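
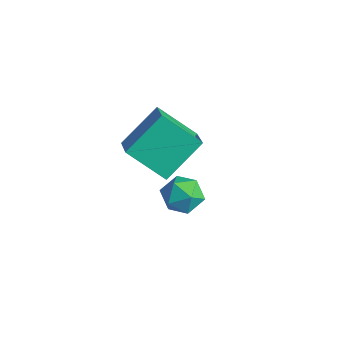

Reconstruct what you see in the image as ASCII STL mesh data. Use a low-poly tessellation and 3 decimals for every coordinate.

solid 
facet normal -0.647 -0.461 0.607
outer loop
vertex -3.211 -2.372 -3.484
vertex -3.165 -0.724 -2.182
vertex -4.384 -1.734 -4.25
endloop
endfacet
facet normal -0.022 -0.785 -0.620
outer loop
vertex -3.095 -0.816 -5.458
vertex -3.211 -2.372 -3.484
vertex -4.384 -1.734 -4.25
endloop
endfacet
facet normal -0.648 -0.461 0.607
outer loop
vertex -4.384 -1.734 -4.25
vertex -3.165 -0.724 -2.182
vertex -4.338 -0.086 -2.949
endloop
endfacet
facet normal -0.762 0.414 -0.498
outer loop
vertex -4.338 -0.086 -2.949
vertex -3.095 -0.816 -5.458
vertex -4.384 -1.734 -4.25
endloop
endfacet
facet normal 0.762 -0.415 0.498
outer loop
vertex -3.211 -2.372 -3.484
vertex -1.876 0.194 -3.39
vertex -3.165 -0.724 -2.182
endloop
endfacet
facet normal -0.022 -0.785 -0.620
outer loop
vertex -1.922 -1.454 -4.691
vertex -3.211 -2.372 -3.484
vertex -3.095 -0.816 -5.458
endloop
endfacet
facet normal 0.762 -0.414 0.498
outer loop
vertex -1.922 -1.454 -4.691
vertex -1.876 0.194 -3.39
vertex -3.211 -2.372 -3.484
endloop
endfacet
facet normal 0.022 0.785 0.619
outer loop
vertex -3.165 -0.724 -2.182
vertex -1.876 0.194 -3.39
vertex -4.338 -0.086 -2.949
endloop
endfacet
facet normal -0.762 0.415 -0.498
outer loop
vertex -3.049 0.832 -4.156
vertex -3.095 -0.816 -5.458
vertex -4.338 -0.086 -2.949
endloop
endfacet
facet normal 0.022 0.784 0.620
outer loop
vertex -4.338 -0.086 -2.949
vertex -1.876 0.194 -3.39
vertex -3.049 0.832 -4.156
endloop
endfacet
facet normal 0.648 0.461 -0.607
outer loop
vertex -3.049 0.832 -4.156
vertex -1.922 -1.454 -4.691
vertex -3.095 -0.816 -5.458
endloop
endfacet
facet normal 0.647 0.461 -0.607
outer loop
vertex -1.876 0.194 -3.39
vertex -1.922 -1.454 -4.691
vertex -3.049 0.832 -4.156
endloop
endfacet
facet normal -0.727 -0.278 0.628
outer loop
vertex 0.371 -2.701 -1.74
vertex 0.437 -3.503 -2.019
vertex 0.907 -3.242 -1.359
endloop
endfacet
facet normal -0.359 0.273 0.893
outer loop
vertex 0.371 -2.701 -1.74
vertex 0.907 -3.242 -1.359
vertex 1.148 -2.438 -1.508
endloop
endfacet
facet normal -0.401 0.812 0.424
outer loop
vertex 0.371 -2.701 -1.74
vertex 1.148 -2.438 -1.508
vertex 0.826 -2.204 -2.261
endloop
endfacet
facet normal -0.795 0.593 -0.129
outer loop
vertex 0.371 -2.701 -1.74
vertex 0.826 -2.204 -2.261
vertex 0.387 -2.862 -2.577
endloop
endfacet
facet normal -0.997 -0.081 -0.004
outer loop
vertex 0.371 -2.701 -1.74
vertex 0.387 -2.862 -2.577
vertex 0.437 -3.503 -2.019
endloop
endfacet
facet normal 0.324 0.077 0.943
outer loop
vertex 1.148 -2.438 -1.508
vertex 0.907 -3.242 -1.359
vertex 1.693 -3.078 -1.643
endloop
endfacet
facet normal -0.270 -0.814 0.514
outer loop
vertex 0.907 -3.242 -1.359
vertex 0.437 -3.503 -2.019
vertex 1.254 -3.736 -1.959
endloop
endfacet
facet normal -0.707 -0.495 -0.505
outer loop
vertex 0.437 -3.503 -2.019
vertex 0.387 -2.862 -2.577
vertex 0.932 -3.502 -2.712
endloop
endfacet
facet normal -0.380 0.594 -0.709
outer loop
vertex 0.387 -2.862 -2.577
vertex 0.826 -2.204 -2.261
vertex 1.173 -2.698 -2.861
endloop
endfacet
facet normal 0.257 0.949 0.185
outer loop
vertex 0.826 -2.204 -2.261
vertex 1.148 -2.438 -1.508
vertex 1.643 -2.437 -2.201
endloop
endfacet
facet normal 0.795 -0.593 0.129
outer loop
vertex 1.709 -3.239 -2.48
vertex 1.693 -3.078 -1.643
vertex 1.254 -3.736 -1.959
endloop
endfacet
facet normal 0.401 -0.812 -0.424
outer loop
vertex 1.709 -3.239 -2.48
vertex 1.254 -3.736 -1.959
vertex 0.932 -3.502 -2.712
endloop
endfacet
facet normal 0.359 -0.273 -0.893
outer loop
vertex 1.709 -3.239 -2.48
vertex 0.932 -3.502 -2.712
vertex 1.173 -2.698 -2.861
endloop
endfacet
facet normal 0.727 0.278 -0.628
outer loop
vertex 1.709 -3.239 -2.48
vertex 1.173 -2.698 -2.861
vertex 1.643 -2.437 -2.201
endloop
endfacet
facet normal 0.997 0.081 0.004
outer loop
vertex 1.709 -3.239 -2.48
vertex 1.643 -2.437 -2.201
vertex 1.693 -3.078 -1.643
endloop
endfacet
facet normal 0.380 -0.594 0.709
outer loop
vertex 1.254 -3.736 -1.959
vertex 1.693 -3.078 -1.643
vertex 0.907 -3.242 -1.359
endloop
endfacet
facet normal -0.257 -0.949 -0.185
outer loop
vertex 0.932 -3.502 -2.712
vertex 1.254 -3.736 -1.959
vertex 0.437 -3.503 -2.019
endloop
endfacet
facet normal -0.324 -0.077 -0.943
outer loop
vertex 1.173 -2.698 -2.861
vertex 0.932 -3.502 -2.712
vertex 0.387 -2.862 -2.577
endloop
endfacet
facet normal 0.270 0.814 -0.514
outer loop
vertex 1.643 -2.437 -2.201
vertex 1.173 -2.698 -2.861
vertex 0.826 -2.204 -2.261
endloop
endfacet
facet normal 0.707 0.495 0.505
outer loop
vertex 1.693 -3.078 -1.643
vertex 1.643 -2.437 -2.201
vertex 1.148 -2.438 -1.508
endloop
endfacet

endsolid


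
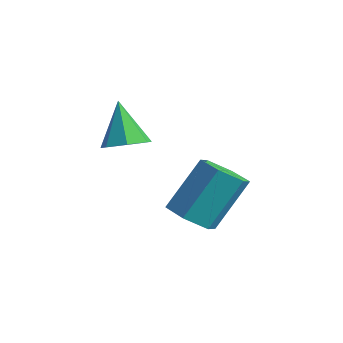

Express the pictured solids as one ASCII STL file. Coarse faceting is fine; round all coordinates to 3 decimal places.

solid 
facet normal -0.086 -0.612 -0.786
outer loop
vertex 3.572 -1.403 -1.566
vertex 3.037 -1.974 -1.063
vertex 2.65 -1.287 -1.556
endloop
endfacet
facet normal 0.092 0.781 -0.618
outer loop
vertex 3.572 -1.403 -1.566
vertex 2.65 -1.287 -1.556
vertex 3.759 -0.076 0.14
endloop
endfacet
facet normal 0.092 0.781 -0.618
outer loop
vertex 3.759 -0.076 0.14
vertex 2.65 -1.287 -1.556
vertex 2.836 0.041 0.15
endloop
endfacet
facet normal 0.086 0.612 0.786
outer loop
vertex 3.759 -0.076 0.14
vertex 2.836 0.041 0.15
vertex 3.223 -0.646 0.643
endloop
endfacet
facet normal -0.086 -0.612 -0.786
outer loop
vertex 2.65 -1.287 -1.556
vertex 3.037 -1.974 -1.063
vertex 2.114 -1.857 -1.053
endloop
endfacet
facet normal -0.813 0.499 -0.300
outer loop
vertex 2.65 -1.287 -1.556
vertex 2.114 -1.857 -1.053
vertex 2.836 0.041 0.15
endloop
endfacet
facet normal -0.813 0.499 -0.299
outer loop
vertex 2.836 0.041 0.15
vertex 2.114 -1.857 -1.053
vertex 2.301 -0.529 0.653
endloop
endfacet
facet normal 0.086 0.612 0.786
outer loop
vertex 2.836 0.041 0.15
vertex 2.301 -0.529 0.653
vertex 3.223 -0.646 0.643
endloop
endfacet
facet normal -0.086 -0.612 -0.786
outer loop
vertex 2.114 -1.857 -1.053
vertex 3.037 -1.974 -1.063
vertex 2.501 -2.544 -0.56
endloop
endfacet
facet normal -0.905 -0.281 0.318
outer loop
vertex 2.114 -1.857 -1.053
vertex 2.501 -2.544 -0.56
vertex 2.301 -0.529 0.653
endloop
endfacet
facet normal -0.905 -0.281 0.318
outer loop
vertex 2.301 -0.529 0.653
vertex 2.501 -2.544 -0.56
vertex 2.688 -1.217 1.146
endloop
endfacet
facet normal 0.086 0.612 0.786
outer loop
vertex 2.301 -0.529 0.653
vertex 2.688 -1.217 1.146
vertex 3.223 -0.646 0.643
endloop
endfacet
facet normal -0.086 -0.612 -0.786
outer loop
vertex 2.501 -2.544 -0.56
vertex 3.037 -1.974 -1.063
vertex 3.424 -2.661 -0.57
endloop
endfacet
facet normal -0.092 -0.781 0.618
outer loop
vertex 2.501 -2.544 -0.56
vertex 3.424 -2.661 -0.57
vertex 2.688 -1.217 1.146
endloop
endfacet
facet normal -0.092 -0.781 0.618
outer loop
vertex 2.688 -1.217 1.146
vertex 3.424 -2.661 -0.57
vertex 3.61 -1.333 1.136
endloop
endfacet
facet normal 0.086 0.612 0.786
outer loop
vertex 2.688 -1.217 1.146
vertex 3.61 -1.333 1.136
vertex 3.223 -0.646 0.643
endloop
endfacet
facet normal -0.086 -0.612 -0.786
outer loop
vertex 3.424 -2.661 -0.57
vertex 3.037 -1.974 -1.063
vertex 3.959 -2.091 -1.073
endloop
endfacet
facet normal 0.813 -0.499 0.300
outer loop
vertex 3.424 -2.661 -0.57
vertex 3.959 -2.091 -1.073
vertex 3.61 -1.333 1.136
endloop
endfacet
facet normal 0.813 -0.500 0.300
outer loop
vertex 3.61 -1.333 1.136
vertex 3.959 -2.091 -1.073
vertex 4.146 -0.763 0.633
endloop
endfacet
facet normal 0.086 0.612 0.786
outer loop
vertex 3.61 -1.333 1.136
vertex 4.146 -0.763 0.633
vertex 3.223 -0.646 0.643
endloop
endfacet
facet normal -0.086 -0.612 -0.786
outer loop
vertex 3.959 -2.091 -1.073
vertex 3.037 -1.974 -1.063
vertex 3.572 -1.403 -1.566
endloop
endfacet
facet normal 0.905 0.281 -0.318
outer loop
vertex 3.959 -2.091 -1.073
vertex 3.572 -1.403 -1.566
vertex 4.146 -0.763 0.633
endloop
endfacet
facet normal 0.905 0.282 -0.318
outer loop
vertex 4.146 -0.763 0.633
vertex 3.572 -1.403 -1.566
vertex 3.759 -0.076 0.14
endloop
endfacet
facet normal 0.086 0.612 0.786
outer loop
vertex 4.146 -0.763 0.633
vertex 3.759 -0.076 0.14
vertex 3.223 -0.646 0.643
endloop
endfacet
facet normal 0.478 -0.238 -0.846
outer loop
vertex 2.114 -3.767 2.638
vertex 1.573 -3.325 2.208
vertex 2.283 -3.083 2.541
endloop
endfacet
facet normal 0.590 -0.032 0.806
outer loop
vertex 2.114 -3.767 2.638
vertex 2.283 -3.083 2.541
vertex 0.747 -2.915 3.672
endloop
endfacet
facet normal 0.477 -0.236 -0.846
outer loop
vertex 2.283 -3.083 2.541
vertex 1.573 -3.325 2.208
vertex 1.917 -2.58 2.194
endloop
endfacet
facet normal 0.468 0.707 0.531
outer loop
vertex 2.283 -3.083 2.541
vertex 1.917 -2.58 2.194
vertex 0.747 -2.915 3.672
endloop
endfacet
facet normal 0.478 -0.237 -0.846
outer loop
vertex 1.917 -2.58 2.194
vertex 1.573 -3.325 2.208
vertex 1.293 -2.639 1.858
endloop
endfacet
facet normal -0.149 0.983 0.105
outer loop
vertex 1.917 -2.58 2.194
vertex 1.293 -2.639 1.858
vertex 0.747 -2.915 3.672
endloop
endfacet
facet normal 0.478 -0.236 -0.846
outer loop
vertex 1.293 -2.639 1.858
vertex 1.573 -3.325 2.208
vertex 0.88 -3.213 1.785
endloop
endfacet
facet normal -0.794 0.590 -0.149
outer loop
vertex 1.293 -2.639 1.858
vertex 0.88 -3.213 1.785
vertex 0.747 -2.915 3.672
endloop
endfacet
facet normal 0.478 -0.237 -0.846
outer loop
vertex 0.88 -3.213 1.785
vertex 1.573 -3.325 2.208
vertex 0.989 -3.872 2.031
endloop
endfacet
facet normal -0.983 -0.178 -0.041
outer loop
vertex 0.88 -3.213 1.785
vertex 0.989 -3.872 2.031
vertex 0.747 -2.915 3.672
endloop
endfacet
facet normal 0.478 -0.237 -0.845
outer loop
vertex 0.989 -3.872 2.031
vertex 1.573 -3.325 2.208
vertex 1.538 -4.119 2.411
endloop
endfacet
facet normal -0.574 -0.741 0.348
outer loop
vertex 0.989 -3.872 2.031
vertex 1.538 -4.119 2.411
vertex 0.747 -2.915 3.672
endloop
endfacet
facet normal 0.478 -0.237 -0.846
outer loop
vertex 1.538 -4.119 2.411
vertex 1.573 -3.325 2.208
vertex 2.114 -3.767 2.638
endloop
endfacet
facet normal 0.127 -0.676 0.726
outer loop
vertex 1.538 -4.119 2.411
vertex 2.114 -3.767 2.638
vertex 0.747 -2.915 3.672
endloop
endfacet

endsolid


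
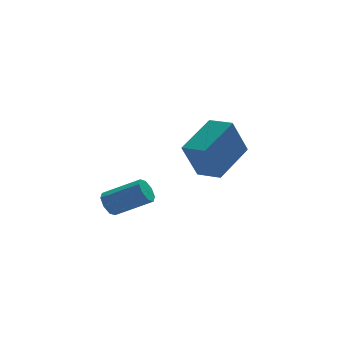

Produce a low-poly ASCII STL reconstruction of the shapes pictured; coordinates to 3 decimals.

solid 
facet normal -0.727 -0.567 -0.387
outer loop
vertex -0.725 1.188 -2.202
vertex -1.297 2.02 -2.346
vertex -0.088 1.371 -3.669
endloop
endfacet
facet normal 0.561 -0.816 0.142
outer loop
vertex 1.257 2.42 -2.954
vertex -0.725 1.188 -2.202
vertex -0.088 1.371 -3.669
endloop
endfacet
facet normal -0.727 -0.567 -0.387
outer loop
vertex -0.088 1.371 -3.669
vertex -1.297 2.02 -2.346
vertex -0.66 2.203 -3.813
endloop
endfacet
facet normal 0.395 0.114 -0.911
outer loop
vertex -0.66 2.203 -3.813
vertex 1.257 2.42 -2.954
vertex -0.088 1.371 -3.669
endloop
endfacet
facet normal -0.395 -0.114 0.911
outer loop
vertex -0.725 1.188 -2.202
vertex 0.048 3.069 -1.631
vertex -1.297 2.02 -2.346
endloop
endfacet
facet normal 0.561 -0.816 0.142
outer loop
vertex 0.62 2.237 -1.487
vertex -0.725 1.188 -2.202
vertex 1.257 2.42 -2.954
endloop
endfacet
facet normal -0.395 -0.114 0.911
outer loop
vertex 0.62 2.237 -1.487
vertex 0.048 3.069 -1.631
vertex -0.725 1.188 -2.202
endloop
endfacet
facet normal -0.561 0.816 -0.142
outer loop
vertex -1.297 2.02 -2.346
vertex 0.048 3.069 -1.631
vertex -0.66 2.203 -3.813
endloop
endfacet
facet normal 0.395 0.114 -0.911
outer loop
vertex 0.685 3.252 -3.098
vertex 1.257 2.42 -2.954
vertex -0.66 2.203 -3.813
endloop
endfacet
facet normal -0.561 0.816 -0.142
outer loop
vertex -0.66 2.203 -3.813
vertex 0.048 3.069 -1.631
vertex 0.685 3.252 -3.098
endloop
endfacet
facet normal 0.727 0.567 0.387
outer loop
vertex 0.685 3.252 -3.098
vertex 0.62 2.237 -1.487
vertex 1.257 2.42 -2.954
endloop
endfacet
facet normal 0.727 0.567 0.387
outer loop
vertex 0.048 3.069 -1.631
vertex 0.62 2.237 -1.487
vertex 0.685 3.252 -3.098
endloop
endfacet
facet normal -0.787 0.367 -0.495
outer loop
vertex -4.019 0.769 -4.604
vertex -4.174 1.017 -4.174
vertex -3.866 1.135 -4.576
endloop
endfacet
facet normal 0.482 -0.135 -0.865
outer loop
vertex -4.019 0.769 -4.604
vertex -3.866 1.135 -4.576
vertex -2.831 0.214 -3.855
endloop
endfacet
facet normal 0.481 -0.137 -0.866
outer loop
vertex -2.831 0.214 -3.855
vertex -3.866 1.135 -4.576
vertex -2.678 0.581 -3.828
endloop
endfacet
facet normal 0.788 -0.365 0.496
outer loop
vertex -2.831 0.214 -3.855
vertex -2.678 0.581 -3.828
vertex -2.986 0.463 -3.426
endloop
endfacet
facet normal -0.787 0.367 -0.495
outer loop
vertex -3.866 1.135 -4.576
vertex -4.174 1.017 -4.174
vertex -3.893 1.432 -4.313
endloop
endfacet
facet normal 0.613 0.554 -0.563
outer loop
vertex -3.866 1.135 -4.576
vertex -3.893 1.432 -4.313
vertex -2.678 0.581 -3.828
endloop
endfacet
facet normal 0.613 0.555 -0.562
outer loop
vertex -2.678 0.581 -3.828
vertex -3.893 1.432 -4.313
vertex -2.705 0.878 -3.564
endloop
endfacet
facet normal 0.787 -0.368 0.495
outer loop
vertex -2.678 0.581 -3.828
vertex -2.705 0.878 -3.564
vertex -2.986 0.463 -3.426
endloop
endfacet
facet normal -0.787 0.367 -0.496
outer loop
vertex -3.893 1.432 -4.313
vertex -4.174 1.017 -4.174
vertex -4.085 1.486 -3.968
endloop
endfacet
facet normal 0.385 0.920 0.070
outer loop
vertex -3.893 1.432 -4.313
vertex -4.085 1.486 -3.968
vertex -2.705 0.878 -3.564
endloop
endfacet
facet normal 0.385 0.920 0.070
outer loop
vertex -2.705 0.878 -3.564
vertex -4.085 1.486 -3.968
vertex -2.897 0.932 -3.22
endloop
endfacet
facet normal 0.786 -0.367 0.497
outer loop
vertex -2.705 0.878 -3.564
vertex -2.897 0.932 -3.22
vertex -2.986 0.463 -3.426
endloop
endfacet
facet normal -0.786 0.368 -0.497
outer loop
vertex -4.085 1.486 -3.968
vertex -4.174 1.017 -4.174
vertex -4.329 1.266 -3.745
endloop
endfacet
facet normal -0.068 0.747 0.662
outer loop
vertex -4.085 1.486 -3.968
vertex -4.329 1.266 -3.745
vertex -2.897 0.932 -3.22
endloop
endfacet
facet normal -0.069 0.746 0.662
outer loop
vertex -2.897 0.932 -3.22
vertex -4.329 1.266 -3.745
vertex -3.141 0.711 -2.996
endloop
endfacet
facet normal 0.787 -0.367 0.495
outer loop
vertex -2.897 0.932 -3.22
vertex -3.141 0.711 -2.996
vertex -2.986 0.463 -3.426
endloop
endfacet
facet normal -0.788 0.365 -0.496
outer loop
vertex -4.329 1.266 -3.745
vertex -4.174 1.017 -4.174
vertex -4.482 0.899 -3.772
endloop
endfacet
facet normal -0.482 0.137 0.866
outer loop
vertex -4.329 1.266 -3.745
vertex -4.482 0.899 -3.772
vertex -3.141 0.711 -2.996
endloop
endfacet
facet normal -0.482 0.135 0.866
outer loop
vertex -3.141 0.711 -2.996
vertex -4.482 0.899 -3.772
vertex -3.294 0.345 -3.024
endloop
endfacet
facet normal 0.787 -0.367 0.495
outer loop
vertex -3.141 0.711 -2.996
vertex -3.294 0.345 -3.024
vertex -2.986 0.463 -3.426
endloop
endfacet
facet normal -0.787 0.368 -0.495
outer loop
vertex -4.482 0.899 -3.772
vertex -4.174 1.017 -4.174
vertex -4.455 0.602 -4.036
endloop
endfacet
facet normal -0.613 -0.555 0.562
outer loop
vertex -4.482 0.899 -3.772
vertex -4.455 0.602 -4.036
vertex -3.294 0.345 -3.024
endloop
endfacet
facet normal -0.613 -0.554 0.563
outer loop
vertex -3.294 0.345 -3.024
vertex -4.455 0.602 -4.036
vertex -3.267 0.048 -3.287
endloop
endfacet
facet normal 0.787 -0.367 0.495
outer loop
vertex -3.294 0.345 -3.024
vertex -3.267 0.048 -3.287
vertex -2.986 0.463 -3.426
endloop
endfacet
facet normal -0.786 0.367 -0.497
outer loop
vertex -4.455 0.602 -4.036
vertex -4.174 1.017 -4.174
vertex -4.263 0.548 -4.38
endloop
endfacet
facet normal -0.385 -0.920 -0.070
outer loop
vertex -4.455 0.602 -4.036
vertex -4.263 0.548 -4.38
vertex -3.267 0.048 -3.287
endloop
endfacet
facet normal -0.385 -0.920 -0.070
outer loop
vertex -3.267 0.048 -3.287
vertex -4.263 0.548 -4.38
vertex -3.075 -0.006 -3.632
endloop
endfacet
facet normal 0.787 -0.367 0.496
outer loop
vertex -3.267 0.048 -3.287
vertex -3.075 -0.006 -3.632
vertex -2.986 0.463 -3.426
endloop
endfacet
facet normal -0.787 0.367 -0.495
outer loop
vertex -4.263 0.548 -4.38
vertex -4.174 1.017 -4.174
vertex -4.019 0.769 -4.604
endloop
endfacet
facet normal 0.069 -0.747 -0.662
outer loop
vertex -4.263 0.548 -4.38
vertex -4.019 0.769 -4.604
vertex -3.075 -0.006 -3.632
endloop
endfacet
facet normal 0.068 -0.747 -0.662
outer loop
vertex -3.075 -0.006 -3.632
vertex -4.019 0.769 -4.604
vertex -2.831 0.214 -3.855
endloop
endfacet
facet normal 0.786 -0.368 0.497
outer loop
vertex -3.075 -0.006 -3.632
vertex -2.831 0.214 -3.855
vertex -2.986 0.463 -3.426
endloop
endfacet

endsolid


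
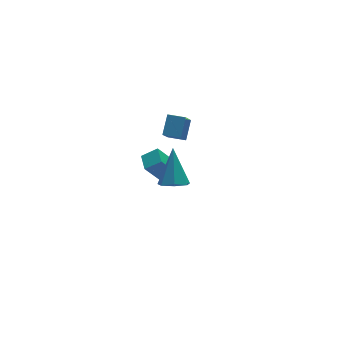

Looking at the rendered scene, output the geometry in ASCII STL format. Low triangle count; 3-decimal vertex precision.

solid 
facet normal -0.741 0.671 0.007
outer loop
vertex 0.398 2.496 0.837
vertex 1.137 3.326 -0.423
vertex -0.266 1.772 -0.03
endloop
endfacet
facet normal -0.440 -0.494 0.750
outer loop
vertex 0.483 1.094 -0.037
vertex 0.398 2.496 0.837
vertex -0.266 1.772 -0.03
endloop
endfacet
facet normal -0.741 0.671 0.007
outer loop
vertex -0.266 1.772 -0.03
vertex 1.137 3.326 -0.423
vertex 0.473 2.602 -1.29
endloop
endfacet
facet normal -0.507 -0.553 -0.661
outer loop
vertex 0.473 2.602 -1.29
vertex 0.483 1.094 -0.037
vertex -0.266 1.772 -0.03
endloop
endfacet
facet normal 0.507 0.553 0.661
outer loop
vertex 0.398 2.496 0.837
vertex 1.886 2.648 -0.43
vertex 1.137 3.326 -0.423
endloop
endfacet
facet normal -0.440 -0.494 0.750
outer loop
vertex 1.147 1.818 0.83
vertex 0.398 2.496 0.837
vertex 0.483 1.094 -0.037
endloop
endfacet
facet normal 0.507 0.553 0.661
outer loop
vertex 1.147 1.818 0.83
vertex 1.886 2.648 -0.43
vertex 0.398 2.496 0.837
endloop
endfacet
facet normal 0.440 0.494 -0.750
outer loop
vertex 1.137 3.326 -0.423
vertex 1.886 2.648 -0.43
vertex 0.473 2.602 -1.29
endloop
endfacet
facet normal -0.507 -0.553 -0.661
outer loop
vertex 1.222 1.924 -1.297
vertex 0.483 1.094 -0.037
vertex 0.473 2.602 -1.29
endloop
endfacet
facet normal 0.440 0.494 -0.750
outer loop
vertex 0.473 2.602 -1.29
vertex 1.886 2.648 -0.43
vertex 1.222 1.924 -1.297
endloop
endfacet
facet normal 0.741 -0.671 -0.007
outer loop
vertex 1.222 1.924 -1.297
vertex 1.147 1.818 0.83
vertex 0.483 1.094 -0.037
endloop
endfacet
facet normal 0.741 -0.671 -0.007
outer loop
vertex 1.886 2.648 -0.43
vertex 1.147 1.818 0.83
vertex 1.222 1.924 -1.297
endloop
endfacet
facet normal -0.256 -0.549 -0.796
outer loop
vertex -1.974 -4.672 2.312
vertex -2.761 -4.471 2.426
vertex -2.195 -4.084 1.977
endloop
endfacet
facet normal 0.949 0.301 -0.098
outer loop
vertex -1.974 -4.672 2.312
vertex -2.195 -4.084 1.977
vertex -2.219 -3.309 4.114
endloop
endfacet
facet normal -0.256 -0.549 -0.796
outer loop
vertex -2.195 -4.084 1.977
vertex -2.761 -4.471 2.426
vertex -2.842 -3.788 1.981
endloop
endfacet
facet normal 0.394 0.865 -0.309
outer loop
vertex -2.195 -4.084 1.977
vertex -2.842 -3.788 1.981
vertex -2.219 -3.309 4.114
endloop
endfacet
facet normal -0.256 -0.549 -0.796
outer loop
vertex -2.842 -3.788 1.981
vertex -2.761 -4.471 2.426
vertex -3.428 -4.006 2.32
endloop
endfacet
facet normal -0.393 0.915 -0.091
outer loop
vertex -2.842 -3.788 1.981
vertex -3.428 -4.006 2.32
vertex -2.219 -3.309 4.114
endloop
endfacet
facet normal -0.256 -0.548 -0.796
outer loop
vertex -3.428 -4.006 2.32
vertex -2.761 -4.471 2.426
vertex -3.512 -4.575 2.739
endloop
endfacet
facet normal -0.822 0.411 0.394
outer loop
vertex -3.428 -4.006 2.32
vertex -3.512 -4.575 2.739
vertex -2.219 -3.309 4.114
endloop
endfacet
facet normal -0.256 -0.549 -0.796
outer loop
vertex -3.512 -4.575 2.739
vertex -2.761 -4.471 2.426
vertex -3.031 -5.066 2.923
endloop
endfacet
facet normal -0.569 -0.265 0.779
outer loop
vertex -3.512 -4.575 2.739
vertex -3.031 -5.066 2.923
vertex -2.219 -3.309 4.114
endloop
endfacet
facet normal -0.257 -0.548 -0.796
outer loop
vertex -3.031 -5.066 2.923
vertex -2.761 -4.471 2.426
vertex -2.347 -5.109 2.732
endloop
endfacet
facet normal 0.178 -0.607 0.774
outer loop
vertex -3.031 -5.066 2.923
vertex -2.347 -5.109 2.732
vertex -2.219 -3.309 4.114
endloop
endfacet
facet normal -0.255 -0.548 -0.797
outer loop
vertex -2.347 -5.109 2.732
vertex -2.761 -4.471 2.426
vertex -1.974 -4.672 2.312
endloop
endfacet
facet normal 0.851 -0.356 0.385
outer loop
vertex -2.347 -5.109 2.732
vertex -1.974 -4.672 2.312
vertex -2.219 -3.309 4.114
endloop
endfacet
facet normal -0.788 0.298 -0.538
outer loop
vertex -1.193 2.093 -2.933
vertex -0.903 3.103 -2.799
vertex -0.081 1.995 -4.616
endloop
endfacet
facet normal -0.274 -0.954 -0.125
outer loop
vertex 0.763 1.677 -4.041
vertex -1.193 2.093 -2.933
vertex -0.081 1.995 -4.616
endloop
endfacet
facet normal -0.789 0.297 -0.538
outer loop
vertex -0.081 1.995 -4.616
vertex -0.903 3.103 -2.799
vertex 0.209 3.006 -4.483
endloop
endfacet
facet normal 0.550 -0.048 -0.834
outer loop
vertex 0.209 3.006 -4.483
vertex 0.763 1.677 -4.041
vertex -0.081 1.995 -4.616
endloop
endfacet
facet normal -0.550 0.047 0.834
outer loop
vertex -1.193 2.093 -2.933
vertex -0.059 2.785 -2.224
vertex -0.903 3.103 -2.799
endloop
endfacet
facet normal -0.274 -0.953 -0.126
outer loop
vertex -0.349 1.774 -2.357
vertex -1.193 2.093 -2.933
vertex 0.763 1.677 -4.041
endloop
endfacet
facet normal -0.551 0.048 0.833
outer loop
vertex -0.349 1.774 -2.357
vertex -0.059 2.785 -2.224
vertex -1.193 2.093 -2.933
endloop
endfacet
facet normal 0.274 0.954 0.126
outer loop
vertex -0.903 3.103 -2.799
vertex -0.059 2.785 -2.224
vertex 0.209 3.006 -4.483
endloop
endfacet
facet normal 0.551 -0.048 -0.833
outer loop
vertex 1.053 2.687 -3.907
vertex 0.763 1.677 -4.041
vertex 0.209 3.006 -4.483
endloop
endfacet
facet normal 0.274 0.953 0.126
outer loop
vertex 0.209 3.006 -4.483
vertex -0.059 2.785 -2.224
vertex 1.053 2.687 -3.907
endloop
endfacet
facet normal 0.789 -0.298 0.538
outer loop
vertex 1.053 2.687 -3.907
vertex -0.349 1.774 -2.357
vertex 0.763 1.677 -4.041
endloop
endfacet
facet normal 0.789 -0.297 0.538
outer loop
vertex -0.059 2.785 -2.224
vertex -0.349 1.774 -2.357
vertex 1.053 2.687 -3.907
endloop
endfacet

endsolid


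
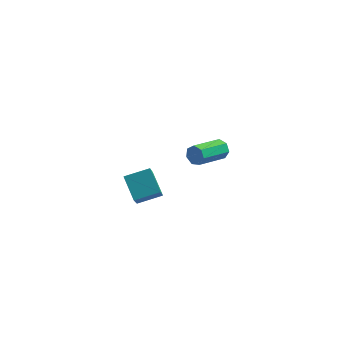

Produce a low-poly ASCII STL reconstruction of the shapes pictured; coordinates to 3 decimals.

solid 
facet normal 0.544 0.780 -0.309
outer loop
vertex 2.165 3.64 0.817
vertex 1.872 3.66 0.352
vertex 1.775 3.916 0.828
endloop
endfacet
facet normal 0.196 0.239 0.951
outer loop
vertex 2.165 3.64 0.817
vertex 1.775 3.916 0.828
vertex 1.22 2.281 1.354
endloop
endfacet
facet normal 0.196 0.239 0.951
outer loop
vertex 1.22 2.281 1.354
vertex 1.775 3.916 0.828
vertex 0.83 2.557 1.365
endloop
endfacet
facet normal -0.544 -0.780 0.309
outer loop
vertex 1.22 2.281 1.354
vertex 0.83 2.557 1.365
vertex 0.928 2.3 0.888
endloop
endfacet
facet normal 0.542 0.781 -0.309
outer loop
vertex 1.775 3.916 0.828
vertex 1.872 3.66 0.352
vertex 1.459 3.998 0.481
endloop
endfacet
facet normal -0.516 0.600 0.611
outer loop
vertex 1.775 3.916 0.828
vertex 1.459 3.998 0.481
vertex 0.83 2.557 1.365
endloop
endfacet
facet normal -0.516 0.600 0.611
outer loop
vertex 0.83 2.557 1.365
vertex 1.459 3.998 0.481
vertex 0.514 2.639 1.018
endloop
endfacet
facet normal -0.542 -0.781 0.309
outer loop
vertex 0.83 2.557 1.365
vertex 0.514 2.639 1.018
vertex 0.928 2.3 0.888
endloop
endfacet
facet normal 0.543 0.781 -0.308
outer loop
vertex 1.459 3.998 0.481
vertex 1.872 3.66 0.352
vertex 1.454 3.826 0.036
endloop
endfacet
facet normal -0.840 0.510 -0.188
outer loop
vertex 1.459 3.998 0.481
vertex 1.454 3.826 0.036
vertex 0.514 2.639 1.018
endloop
endfacet
facet normal -0.840 0.510 -0.188
outer loop
vertex 0.514 2.639 1.018
vertex 1.454 3.826 0.036
vertex 0.509 2.467 0.573
endloop
endfacet
facet normal -0.543 -0.781 0.308
outer loop
vertex 0.514 2.639 1.018
vertex 0.509 2.467 0.573
vertex 0.928 2.3 0.888
endloop
endfacet
facet normal 0.544 0.780 -0.309
outer loop
vertex 1.454 3.826 0.036
vertex 1.872 3.66 0.352
vertex 1.764 3.528 -0.171
endloop
endfacet
facet normal -0.531 0.035 -0.846
outer loop
vertex 1.454 3.826 0.036
vertex 1.764 3.528 -0.171
vertex 0.509 2.467 0.573
endloop
endfacet
facet normal -0.532 0.037 -0.846
outer loop
vertex 0.509 2.467 0.573
vertex 1.764 3.528 -0.171
vertex 0.819 2.169 0.365
endloop
endfacet
facet normal -0.543 -0.781 0.309
outer loop
vertex 0.509 2.467 0.573
vertex 0.819 2.169 0.365
vertex 0.928 2.3 0.888
endloop
endfacet
facet normal 0.543 0.781 -0.309
outer loop
vertex 1.764 3.528 -0.171
vertex 1.872 3.66 0.352
vertex 2.156 3.329 0.015
endloop
endfacet
facet normal 0.176 -0.465 -0.868
outer loop
vertex 1.764 3.528 -0.171
vertex 2.156 3.329 0.015
vertex 0.819 2.169 0.365
endloop
endfacet
facet normal 0.177 -0.466 -0.867
outer loop
vertex 0.819 2.169 0.365
vertex 2.156 3.329 0.015
vertex 1.211 1.97 0.552
endloop
endfacet
facet normal -0.544 -0.781 0.309
outer loop
vertex 0.819 2.169 0.365
vertex 1.211 1.97 0.552
vertex 0.928 2.3 0.888
endloop
endfacet
facet normal 0.544 0.781 -0.309
outer loop
vertex 2.156 3.329 0.015
vertex 1.872 3.66 0.352
vertex 2.334 3.379 0.455
endloop
endfacet
facet normal 0.752 -0.616 -0.234
outer loop
vertex 2.156 3.329 0.015
vertex 2.334 3.379 0.455
vertex 1.211 1.97 0.552
endloop
endfacet
facet normal 0.752 -0.616 -0.236
outer loop
vertex 1.211 1.97 0.552
vertex 2.334 3.379 0.455
vertex 1.39 2.02 0.992
endloop
endfacet
facet normal -0.543 -0.781 0.310
outer loop
vertex 1.211 1.97 0.552
vertex 1.39 2.02 0.992
vertex 0.928 2.3 0.888
endloop
endfacet
facet normal 0.544 0.780 -0.309
outer loop
vertex 2.334 3.379 0.455
vertex 1.872 3.66 0.352
vertex 2.165 3.64 0.817
endloop
endfacet
facet normal 0.761 -0.302 0.573
outer loop
vertex 2.334 3.379 0.455
vertex 2.165 3.64 0.817
vertex 1.39 2.02 0.992
endloop
endfacet
facet normal 0.761 -0.302 0.575
outer loop
vertex 1.39 2.02 0.992
vertex 2.165 3.64 0.817
vertex 1.22 2.281 1.354
endloop
endfacet
facet normal -0.543 -0.781 0.308
outer loop
vertex 1.39 2.02 0.992
vertex 1.22 2.281 1.354
vertex 0.928 2.3 0.888
endloop
endfacet
facet normal -0.475 0.627 0.618
outer loop
vertex -1.264 -2.618 3.358
vertex -0.212 -2.135 3.676
vertex -1.425 -1.31 1.907
endloop
endfacet
facet normal -0.876 -0.402 -0.265
outer loop
vertex -0.808 -2.125 1.104
vertex -1.264 -2.618 3.358
vertex -1.425 -1.31 1.907
endloop
endfacet
facet normal -0.475 0.627 0.618
outer loop
vertex -1.425 -1.31 1.907
vertex -0.212 -2.135 3.676
vertex -0.373 -0.827 2.225
endloop
endfacet
facet normal -0.082 0.667 -0.740
outer loop
vertex -0.373 -0.827 2.225
vertex -0.808 -2.125 1.104
vertex -1.425 -1.31 1.907
endloop
endfacet
facet normal 0.082 -0.667 0.740
outer loop
vertex -1.264 -2.618 3.358
vertex 0.405 -2.95 2.873
vertex -0.212 -2.135 3.676
endloop
endfacet
facet normal -0.876 -0.402 -0.265
outer loop
vertex -0.647 -3.433 2.555
vertex -1.264 -2.618 3.358
vertex -0.808 -2.125 1.104
endloop
endfacet
facet normal 0.082 -0.667 0.740
outer loop
vertex -0.647 -3.433 2.555
vertex 0.405 -2.95 2.873
vertex -1.264 -2.618 3.358
endloop
endfacet
facet normal 0.876 0.402 0.265
outer loop
vertex -0.212 -2.135 3.676
vertex 0.405 -2.95 2.873
vertex -0.373 -0.827 2.225
endloop
endfacet
facet normal -0.082 0.667 -0.740
outer loop
vertex 0.244 -1.642 1.422
vertex -0.808 -2.125 1.104
vertex -0.373 -0.827 2.225
endloop
endfacet
facet normal 0.876 0.402 0.265
outer loop
vertex -0.373 -0.827 2.225
vertex 0.405 -2.95 2.873
vertex 0.244 -1.642 1.422
endloop
endfacet
facet normal 0.475 -0.627 -0.618
outer loop
vertex 0.244 -1.642 1.422
vertex -0.647 -3.433 2.555
vertex -0.808 -2.125 1.104
endloop
endfacet
facet normal 0.475 -0.627 -0.618
outer loop
vertex 0.405 -2.95 2.873
vertex -0.647 -3.433 2.555
vertex 0.244 -1.642 1.422
endloop
endfacet

endsolid


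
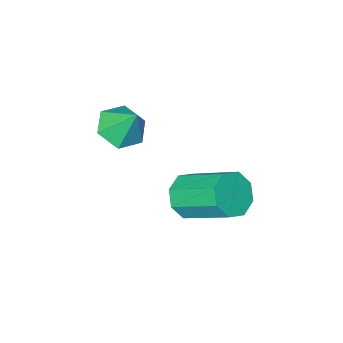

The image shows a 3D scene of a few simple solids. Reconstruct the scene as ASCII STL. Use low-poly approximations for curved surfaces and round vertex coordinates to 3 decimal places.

solid 
facet normal 0.092 -0.545 -0.833
outer loop
vertex 1.44 -0.092 0.698
vertex 1.003 -0.613 0.991
vertex 0.707 -0.061 0.597
endloop
endfacet
facet normal 0.051 0.997 -0.062
outer loop
vertex 1.44 -0.092 0.698
vertex 0.707 -0.061 0.597
vertex 0.897 0.013 1.949
endloop
endfacet
facet normal 0.093 -0.545 -0.833
outer loop
vertex 0.707 -0.061 0.597
vertex 1.003 -0.613 0.991
vertex 0.271 -0.582 0.889
endloop
endfacet
facet normal -0.746 0.663 0.069
outer loop
vertex 0.707 -0.061 0.597
vertex 0.271 -0.582 0.889
vertex 0.897 0.013 1.949
endloop
endfacet
facet normal 0.093 -0.545 -0.833
outer loop
vertex 0.271 -0.582 0.889
vertex 1.003 -0.613 0.991
vertex 0.566 -1.134 1.283
endloop
endfacet
facet normal -0.842 -0.068 0.535
outer loop
vertex 0.271 -0.582 0.889
vertex 0.566 -1.134 1.283
vertex 0.897 0.013 1.949
endloop
endfacet
facet normal 0.091 -0.544 -0.834
outer loop
vertex 0.566 -1.134 1.283
vertex 1.003 -0.613 0.991
vertex 1.298 -1.166 1.384
endloop
endfacet
facet normal -0.141 -0.466 0.873
outer loop
vertex 0.566 -1.134 1.283
vertex 1.298 -1.166 1.384
vertex 0.897 0.013 1.949
endloop
endfacet
facet normal 0.091 -0.544 -0.834
outer loop
vertex 1.298 -1.166 1.384
vertex 1.003 -0.613 0.991
vertex 1.735 -0.645 1.092
endloop
endfacet
facet normal 0.656 -0.133 0.743
outer loop
vertex 1.298 -1.166 1.384
vertex 1.735 -0.645 1.092
vertex 0.897 0.013 1.949
endloop
endfacet
facet normal 0.091 -0.545 -0.833
outer loop
vertex 1.735 -0.645 1.092
vertex 1.003 -0.613 0.991
vertex 1.44 -0.092 0.698
endloop
endfacet
facet normal 0.752 0.598 0.276
outer loop
vertex 1.735 -0.645 1.092
vertex 1.44 -0.092 0.698
vertex 0.897 0.013 1.949
endloop
endfacet
facet normal 0.282 -0.785 -0.551
outer loop
vertex 0.32 0.741 -1.862
vertex -0.388 0.537 -1.933
vertex 0.073 0.971 -2.316
endloop
endfacet
facet normal 0.854 0.467 -0.228
outer loop
vertex 0.32 0.741 -1.862
vertex 0.073 0.971 -2.316
vertex -0.185 2.148 -0.877
endloop
endfacet
facet normal 0.854 0.467 -0.229
outer loop
vertex -0.185 2.148 -0.877
vertex 0.073 0.971 -2.316
vertex -0.432 2.377 -1.331
endloop
endfacet
facet normal -0.282 0.786 0.550
outer loop
vertex -0.185 2.148 -0.877
vertex -0.432 2.377 -1.331
vertex -0.892 1.943 -0.947
endloop
endfacet
facet normal 0.283 -0.786 -0.550
outer loop
vertex 0.073 0.971 -2.316
vertex -0.388 0.537 -1.933
vertex -0.444 0.946 -2.546
endloop
endfacet
facet normal 0.295 0.617 -0.730
outer loop
vertex 0.073 0.971 -2.316
vertex -0.444 0.946 -2.546
vertex -0.432 2.377 -1.331
endloop
endfacet
facet normal 0.296 0.617 -0.729
outer loop
vertex -0.432 2.377 -1.331
vertex -0.444 0.946 -2.546
vertex -0.949 2.353 -1.561
endloop
endfacet
facet normal -0.282 0.786 0.551
outer loop
vertex -0.432 2.377 -1.331
vertex -0.949 2.353 -1.561
vertex -0.892 1.943 -0.947
endloop
endfacet
facet normal 0.282 -0.786 -0.550
outer loop
vertex -0.444 0.946 -2.546
vertex -0.388 0.537 -1.933
vertex -0.928 0.682 -2.417
endloop
endfacet
facet normal -0.436 0.406 -0.803
outer loop
vertex -0.444 0.946 -2.546
vertex -0.928 0.682 -2.417
vertex -0.949 2.353 -1.561
endloop
endfacet
facet normal -0.436 0.406 -0.803
outer loop
vertex -0.949 2.353 -1.561
vertex -0.928 0.682 -2.417
vertex -1.433 2.088 -1.432
endloop
endfacet
facet normal -0.283 0.785 0.551
outer loop
vertex -0.949 2.353 -1.561
vertex -1.433 2.088 -1.432
vertex -0.892 1.943 -0.947
endloop
endfacet
facet normal 0.282 -0.786 -0.550
outer loop
vertex -0.928 0.682 -2.417
vertex -0.388 0.537 -1.933
vertex -1.095 0.332 -2.003
endloop
endfacet
facet normal -0.913 -0.044 -0.405
outer loop
vertex -0.928 0.682 -2.417
vertex -1.095 0.332 -2.003
vertex -1.433 2.088 -1.432
endloop
endfacet
facet normal -0.913 -0.044 -0.405
outer loop
vertex -1.433 2.088 -1.432
vertex -1.095 0.332 -2.003
vertex -1.6 1.739 -1.018
endloop
endfacet
facet normal -0.282 0.787 0.549
outer loop
vertex -1.433 2.088 -1.432
vertex -1.6 1.739 -1.018
vertex -0.892 1.943 -0.947
endloop
endfacet
facet normal 0.282 -0.786 -0.550
outer loop
vertex -1.095 0.332 -2.003
vertex -0.388 0.537 -1.933
vertex -0.848 0.103 -1.549
endloop
endfacet
facet normal -0.854 -0.467 0.229
outer loop
vertex -1.095 0.332 -2.003
vertex -0.848 0.103 -1.549
vertex -1.6 1.739 -1.018
endloop
endfacet
facet normal -0.854 -0.467 0.228
outer loop
vertex -1.6 1.739 -1.018
vertex -0.848 0.103 -1.549
vertex -1.353 1.509 -0.564
endloop
endfacet
facet normal -0.282 0.785 0.551
outer loop
vertex -1.6 1.739 -1.018
vertex -1.353 1.509 -0.564
vertex -0.892 1.943 -0.947
endloop
endfacet
facet normal 0.282 -0.786 -0.551
outer loop
vertex -0.848 0.103 -1.549
vertex -0.388 0.537 -1.933
vertex -0.331 0.127 -1.319
endloop
endfacet
facet normal -0.296 -0.617 0.729
outer loop
vertex -0.848 0.103 -1.549
vertex -0.331 0.127 -1.319
vertex -1.353 1.509 -0.564
endloop
endfacet
facet normal -0.295 -0.617 0.730
outer loop
vertex -1.353 1.509 -0.564
vertex -0.331 0.127 -1.319
vertex -0.836 1.534 -0.334
endloop
endfacet
facet normal -0.283 0.786 0.550
outer loop
vertex -1.353 1.509 -0.564
vertex -0.836 1.534 -0.334
vertex -0.892 1.943 -0.947
endloop
endfacet
facet normal 0.283 -0.785 -0.551
outer loop
vertex -0.331 0.127 -1.319
vertex -0.388 0.537 -1.933
vertex 0.153 0.392 -1.448
endloop
endfacet
facet normal 0.436 -0.406 0.803
outer loop
vertex -0.331 0.127 -1.319
vertex 0.153 0.392 -1.448
vertex -0.836 1.534 -0.334
endloop
endfacet
facet normal 0.436 -0.406 0.803
outer loop
vertex -0.836 1.534 -0.334
vertex 0.153 0.392 -1.448
vertex -0.352 1.798 -0.463
endloop
endfacet
facet normal -0.282 0.786 0.550
outer loop
vertex -0.836 1.534 -0.334
vertex -0.352 1.798 -0.463
vertex -0.892 1.943 -0.947
endloop
endfacet
facet normal 0.282 -0.787 -0.549
outer loop
vertex 0.153 0.392 -1.448
vertex -0.388 0.537 -1.933
vertex 0.32 0.741 -1.862
endloop
endfacet
facet normal 0.913 0.044 0.405
outer loop
vertex 0.153 0.392 -1.448
vertex 0.32 0.741 -1.862
vertex -0.352 1.798 -0.463
endloop
endfacet
facet normal 0.913 0.044 0.405
outer loop
vertex -0.352 1.798 -0.463
vertex 0.32 0.741 -1.862
vertex -0.185 2.148 -0.877
endloop
endfacet
facet normal -0.282 0.786 0.550
outer loop
vertex -0.352 1.798 -0.463
vertex -0.185 2.148 -0.877
vertex -0.892 1.943 -0.947
endloop
endfacet

endsolid


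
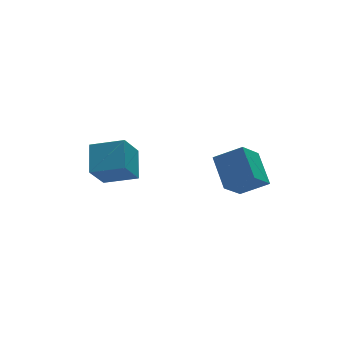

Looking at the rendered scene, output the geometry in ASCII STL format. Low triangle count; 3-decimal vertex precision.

solid 
facet normal -0.512 -0.313 0.800
outer loop
vertex -1.579 -2.1 3.219
vertex -0.99 -0.667 4.155
vertex -3.082 -1.107 2.646
endloop
endfacet
facet normal -0.326 -0.791 -0.517
outer loop
vertex -2.11 -0.513 1.125
vertex -1.579 -2.1 3.219
vertex -3.082 -1.107 2.646
endloop
endfacet
facet normal -0.512 -0.313 0.800
outer loop
vertex -3.082 -1.107 2.646
vertex -0.99 -0.667 4.155
vertex -2.493 0.325 3.582
endloop
endfacet
facet normal -0.795 0.525 -0.303
outer loop
vertex -2.493 0.325 3.582
vertex -2.11 -0.513 1.125
vertex -3.082 -1.107 2.646
endloop
endfacet
facet normal 0.795 -0.525 0.303
outer loop
vertex -1.579 -2.1 3.219
vertex -0.018 -0.073 2.634
vertex -0.99 -0.667 4.155
endloop
endfacet
facet normal -0.325 -0.792 -0.517
outer loop
vertex -0.607 -1.505 1.698
vertex -1.579 -2.1 3.219
vertex -2.11 -0.513 1.125
endloop
endfacet
facet normal 0.795 -0.525 0.303
outer loop
vertex -0.607 -1.505 1.698
vertex -0.018 -0.073 2.634
vertex -1.579 -2.1 3.219
endloop
endfacet
facet normal 0.325 0.792 0.517
outer loop
vertex -0.99 -0.667 4.155
vertex -0.018 -0.073 2.634
vertex -2.493 0.325 3.582
endloop
endfacet
facet normal -0.795 0.525 -0.303
outer loop
vertex -1.521 0.92 2.061
vertex -2.11 -0.513 1.125
vertex -2.493 0.325 3.582
endloop
endfacet
facet normal 0.325 0.791 0.518
outer loop
vertex -2.493 0.325 3.582
vertex -0.018 -0.073 2.634
vertex -1.521 0.92 2.061
endloop
endfacet
facet normal 0.511 0.313 -0.800
outer loop
vertex -1.521 0.92 2.061
vertex -0.607 -1.505 1.698
vertex -2.11 -0.513 1.125
endloop
endfacet
facet normal 0.512 0.313 -0.800
outer loop
vertex -0.018 -0.073 2.634
vertex -0.607 -1.505 1.698
vertex -1.521 0.92 2.061
endloop
endfacet
facet normal -0.632 -0.360 0.686
outer loop
vertex 4.026 -3.751 4.214
vertex 2.718 -3.08 3.361
vertex 3.843 -5.467 3.144
endloop
endfacet
facet normal 0.770 -0.395 0.502
outer loop
vertex 5.082 -4.76 1.799
vertex 4.026 -3.751 4.214
vertex 3.843 -5.467 3.144
endloop
endfacet
facet normal -0.632 -0.360 0.686
outer loop
vertex 3.843 -5.467 3.144
vertex 2.718 -3.08 3.361
vertex 2.535 -4.795 2.291
endloop
endfacet
facet normal -0.090 -0.845 -0.527
outer loop
vertex 2.535 -4.795 2.291
vertex 5.082 -4.76 1.799
vertex 3.843 -5.467 3.144
endloop
endfacet
facet normal 0.090 0.845 0.527
outer loop
vertex 4.026 -3.751 4.214
vertex 3.957 -2.373 2.016
vertex 2.718 -3.08 3.361
endloop
endfacet
facet normal 0.770 -0.395 0.502
outer loop
vertex 5.265 -3.045 2.869
vertex 4.026 -3.751 4.214
vertex 5.082 -4.76 1.799
endloop
endfacet
facet normal 0.091 0.845 0.527
outer loop
vertex 5.265 -3.045 2.869
vertex 3.957 -2.373 2.016
vertex 4.026 -3.751 4.214
endloop
endfacet
facet normal -0.770 0.395 -0.501
outer loop
vertex 2.718 -3.08 3.361
vertex 3.957 -2.373 2.016
vertex 2.535 -4.795 2.291
endloop
endfacet
facet normal -0.090 -0.845 -0.527
outer loop
vertex 3.774 -4.089 0.946
vertex 5.082 -4.76 1.799
vertex 2.535 -4.795 2.291
endloop
endfacet
facet normal -0.770 0.395 -0.502
outer loop
vertex 2.535 -4.795 2.291
vertex 3.957 -2.373 2.016
vertex 3.774 -4.089 0.946
endloop
endfacet
facet normal 0.632 0.360 -0.686
outer loop
vertex 3.774 -4.089 0.946
vertex 5.265 -3.045 2.869
vertex 5.082 -4.76 1.799
endloop
endfacet
facet normal 0.632 0.360 -0.686
outer loop
vertex 3.957 -2.373 2.016
vertex 5.265 -3.045 2.869
vertex 3.774 -4.089 0.946
endloop
endfacet

endsolid


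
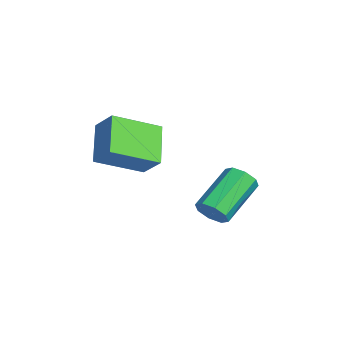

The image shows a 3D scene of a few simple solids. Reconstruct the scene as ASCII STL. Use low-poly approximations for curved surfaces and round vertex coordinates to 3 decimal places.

solid 
facet normal -0.769 0.169 0.617
outer loop
vertex 0.225 -0.072 0.691
vertex -0.047 1.717 -0.137
vertex -0.5 -0.541 -0.084
endloop
endfacet
facet normal 0.136 -0.899 0.417
outer loop
vertex 0.847 -0.837 -1.163
vertex 0.225 -0.072 0.691
vertex -0.5 -0.541 -0.084
endloop
endfacet
facet normal -0.770 0.169 0.616
outer loop
vertex -0.5 -0.541 -0.084
vertex -0.047 1.717 -0.137
vertex -0.771 1.248 -0.913
endloop
endfacet
facet normal -0.624 -0.404 -0.668
outer loop
vertex -0.771 1.248 -0.913
vertex 0.847 -0.837 -1.163
vertex -0.5 -0.541 -0.084
endloop
endfacet
facet normal 0.624 0.404 0.668
outer loop
vertex 0.225 -0.072 0.691
vertex 1.3 1.421 -1.216
vertex -0.047 1.717 -0.137
endloop
endfacet
facet normal 0.136 -0.899 0.417
outer loop
vertex 1.571 -0.368 -0.387
vertex 0.225 -0.072 0.691
vertex 0.847 -0.837 -1.163
endloop
endfacet
facet normal 0.624 0.404 0.668
outer loop
vertex 1.571 -0.368 -0.387
vertex 1.3 1.421 -1.216
vertex 0.225 -0.072 0.691
endloop
endfacet
facet normal -0.136 0.899 -0.416
outer loop
vertex -0.047 1.717 -0.137
vertex 1.3 1.421 -1.216
vertex -0.771 1.248 -0.913
endloop
endfacet
facet normal -0.624 -0.404 -0.668
outer loop
vertex 0.575 0.952 -1.991
vertex 0.847 -0.837 -1.163
vertex -0.771 1.248 -0.913
endloop
endfacet
facet normal -0.136 0.899 -0.417
outer loop
vertex -0.771 1.248 -0.913
vertex 1.3 1.421 -1.216
vertex 0.575 0.952 -1.991
endloop
endfacet
facet normal 0.769 -0.168 -0.616
outer loop
vertex 0.575 0.952 -1.991
vertex 1.571 -0.368 -0.387
vertex 0.847 -0.837 -1.163
endloop
endfacet
facet normal 0.769 -0.169 -0.617
outer loop
vertex 1.3 1.421 -1.216
vertex 1.571 -0.368 -0.387
vertex 0.575 0.952 -1.991
endloop
endfacet
facet normal 0.564 -0.647 -0.513
outer loop
vertex 2.091 3.612 -3.904
vertex 1.773 3.094 -3.601
vertex 1.671 3.455 -4.168
endloop
endfacet
facet normal 0.173 0.701 -0.692
outer loop
vertex 2.091 3.612 -3.904
vertex 1.671 3.455 -4.168
vertex 0.946 4.925 -2.862
endloop
endfacet
facet normal 0.173 0.701 -0.692
outer loop
vertex 0.946 4.925 -2.862
vertex 1.671 3.455 -4.168
vertex 0.526 4.768 -3.126
endloop
endfacet
facet normal -0.564 0.647 0.513
outer loop
vertex 0.946 4.925 -2.862
vertex 0.526 4.768 -3.126
vertex 0.627 4.406 -2.559
endloop
endfacet
facet normal 0.564 -0.647 -0.513
outer loop
vertex 1.671 3.455 -4.168
vertex 1.773 3.094 -3.601
vertex 1.31 3.086 -4.1
endloop
endfacet
facet normal -0.448 0.282 -0.848
outer loop
vertex 1.671 3.455 -4.168
vertex 1.31 3.086 -4.1
vertex 0.526 4.768 -3.126
endloop
endfacet
facet normal -0.448 0.282 -0.848
outer loop
vertex 0.526 4.768 -3.126
vertex 1.31 3.086 -4.1
vertex 0.165 4.399 -3.058
endloop
endfacet
facet normal -0.564 0.647 0.513
outer loop
vertex 0.526 4.768 -3.126
vertex 0.165 4.399 -3.058
vertex 0.627 4.406 -2.559
endloop
endfacet
facet normal 0.564 -0.647 -0.513
outer loop
vertex 1.31 3.086 -4.1
vertex 1.773 3.094 -3.601
vertex 1.221 2.722 -3.739
endloop
endfacet
facet normal -0.808 -0.304 -0.505
outer loop
vertex 1.31 3.086 -4.1
vertex 1.221 2.722 -3.739
vertex 0.165 4.399 -3.058
endloop
endfacet
facet normal -0.807 -0.302 -0.507
outer loop
vertex 0.165 4.399 -3.058
vertex 1.221 2.722 -3.739
vertex 0.075 4.034 -2.697
endloop
endfacet
facet normal -0.564 0.647 0.513
outer loop
vertex 0.165 4.399 -3.058
vertex 0.075 4.034 -2.697
vertex 0.627 4.406 -2.559
endloop
endfacet
facet normal 0.564 -0.647 -0.514
outer loop
vertex 1.221 2.722 -3.739
vertex 1.773 3.094 -3.601
vertex 1.454 2.575 -3.298
endloop
endfacet
facet normal -0.693 -0.709 0.130
outer loop
vertex 1.221 2.722 -3.739
vertex 1.454 2.575 -3.298
vertex 0.075 4.034 -2.697
endloop
endfacet
facet normal -0.692 -0.709 0.133
outer loop
vertex 0.075 4.034 -2.697
vertex 1.454 2.575 -3.298
vertex 0.309 3.888 -2.256
endloop
endfacet
facet normal -0.564 0.647 0.513
outer loop
vertex 0.075 4.034 -2.697
vertex 0.309 3.888 -2.256
vertex 0.627 4.406 -2.559
endloop
endfacet
facet normal 0.564 -0.647 -0.513
outer loop
vertex 1.454 2.575 -3.298
vertex 1.773 3.094 -3.601
vertex 1.874 2.732 -3.034
endloop
endfacet
facet normal -0.173 -0.701 0.692
outer loop
vertex 1.454 2.575 -3.298
vertex 1.874 2.732 -3.034
vertex 0.309 3.888 -2.256
endloop
endfacet
facet normal -0.173 -0.701 0.692
outer loop
vertex 0.309 3.888 -2.256
vertex 1.874 2.732 -3.034
vertex 0.729 4.045 -1.992
endloop
endfacet
facet normal -0.564 0.647 0.513
outer loop
vertex 0.309 3.888 -2.256
vertex 0.729 4.045 -1.992
vertex 0.627 4.406 -2.559
endloop
endfacet
facet normal 0.564 -0.647 -0.513
outer loop
vertex 1.874 2.732 -3.034
vertex 1.773 3.094 -3.601
vertex 2.235 3.101 -3.102
endloop
endfacet
facet normal 0.448 -0.282 0.848
outer loop
vertex 1.874 2.732 -3.034
vertex 2.235 3.101 -3.102
vertex 0.729 4.045 -1.992
endloop
endfacet
facet normal 0.448 -0.282 0.848
outer loop
vertex 0.729 4.045 -1.992
vertex 2.235 3.101 -3.102
vertex 1.09 4.414 -2.06
endloop
endfacet
facet normal -0.564 0.647 0.513
outer loop
vertex 0.729 4.045 -1.992
vertex 1.09 4.414 -2.06
vertex 0.627 4.406 -2.559
endloop
endfacet
facet normal 0.564 -0.647 -0.513
outer loop
vertex 2.235 3.101 -3.102
vertex 1.773 3.094 -3.601
vertex 2.325 3.466 -3.463
endloop
endfacet
facet normal 0.807 0.302 0.507
outer loop
vertex 2.235 3.101 -3.102
vertex 2.325 3.466 -3.463
vertex 1.09 4.414 -2.06
endloop
endfacet
facet normal 0.808 0.304 0.506
outer loop
vertex 1.09 4.414 -2.06
vertex 2.325 3.466 -3.463
vertex 1.179 4.778 -2.421
endloop
endfacet
facet normal -0.564 0.647 0.513
outer loop
vertex 1.09 4.414 -2.06
vertex 1.179 4.778 -2.421
vertex 0.627 4.406 -2.559
endloop
endfacet
facet normal 0.564 -0.647 -0.513
outer loop
vertex 2.325 3.466 -3.463
vertex 1.773 3.094 -3.601
vertex 2.091 3.612 -3.904
endloop
endfacet
facet normal 0.692 0.710 -0.132
outer loop
vertex 2.325 3.466 -3.463
vertex 2.091 3.612 -3.904
vertex 1.179 4.778 -2.421
endloop
endfacet
facet normal 0.694 0.708 -0.130
outer loop
vertex 1.179 4.778 -2.421
vertex 2.091 3.612 -3.904
vertex 0.946 4.925 -2.862
endloop
endfacet
facet normal -0.564 0.647 0.514
outer loop
vertex 1.179 4.778 -2.421
vertex 0.946 4.925 -2.862
vertex 0.627 4.406 -2.559
endloop
endfacet

endsolid


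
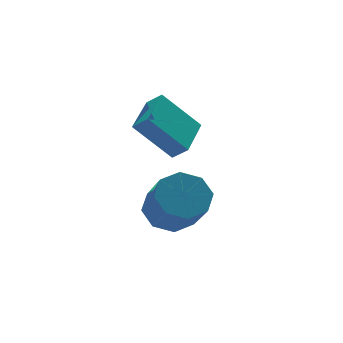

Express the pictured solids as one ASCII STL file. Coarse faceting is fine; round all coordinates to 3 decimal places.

solid 
facet normal 0.103 0.672 -0.733
outer loop
vertex -1.375 2.793 -2.967
vertex -2.399 3.052 -2.873
vertex -1.496 3.393 -2.434
endloop
endfacet
facet normal 0.983 0.042 0.176
outer loop
vertex -1.375 2.793 -2.967
vertex -1.496 3.393 -2.434
vertex -1.578 1.469 -1.522
endloop
endfacet
facet normal 0.984 0.041 0.175
outer loop
vertex -1.578 1.469 -1.522
vertex -1.496 3.393 -2.434
vertex -1.698 2.069 -0.989
endloop
endfacet
facet normal -0.102 -0.672 0.733
outer loop
vertex -1.578 1.469 -1.522
vertex -1.698 2.069 -0.989
vertex -2.601 1.728 -1.427
endloop
endfacet
facet normal 0.102 0.672 -0.733
outer loop
vertex -1.496 3.393 -2.434
vertex -2.399 3.052 -2.873
vertex -2.146 3.793 -2.158
endloop
endfacet
facet normal 0.590 0.553 0.589
outer loop
vertex -1.496 3.393 -2.434
vertex -2.146 3.793 -2.158
vertex -1.698 2.069 -0.989
endloop
endfacet
facet normal 0.590 0.553 0.589
outer loop
vertex -1.698 2.069 -0.989
vertex -2.146 3.793 -2.158
vertex -2.348 2.469 -0.713
endloop
endfacet
facet normal -0.102 -0.672 0.734
outer loop
vertex -1.698 2.069 -0.989
vertex -2.348 2.469 -0.713
vertex -2.601 1.728 -1.427
endloop
endfacet
facet normal 0.103 0.672 -0.733
outer loop
vertex -2.146 3.793 -2.158
vertex -2.399 3.052 -2.873
vertex -2.943 3.759 -2.301
endloop
endfacet
facet normal -0.149 0.739 0.657
outer loop
vertex -2.146 3.793 -2.158
vertex -2.943 3.759 -2.301
vertex -2.348 2.469 -0.713
endloop
endfacet
facet normal -0.148 0.740 0.656
outer loop
vertex -2.348 2.469 -0.713
vertex -2.943 3.759 -2.301
vertex -3.146 2.436 -0.856
endloop
endfacet
facet normal -0.104 -0.672 0.734
outer loop
vertex -2.348 2.469 -0.713
vertex -3.146 2.436 -0.856
vertex -2.601 1.728 -1.427
endloop
endfacet
facet normal 0.102 0.672 -0.734
outer loop
vertex -2.943 3.759 -2.301
vertex -2.399 3.052 -2.873
vertex -3.422 3.311 -2.778
endloop
endfacet
facet normal -0.800 0.494 0.340
outer loop
vertex -2.943 3.759 -2.301
vertex -3.422 3.311 -2.778
vertex -3.146 2.436 -0.856
endloop
endfacet
facet normal -0.801 0.493 0.340
outer loop
vertex -3.146 2.436 -0.856
vertex -3.422 3.311 -2.778
vertex -3.625 1.987 -1.333
endloop
endfacet
facet normal -0.102 -0.671 0.734
outer loop
vertex -3.146 2.436 -0.856
vertex -3.625 1.987 -1.333
vertex -2.601 1.728 -1.427
endloop
endfacet
facet normal 0.102 0.672 -0.733
outer loop
vertex -3.422 3.311 -2.778
vertex -2.399 3.052 -2.873
vertex -3.302 2.711 -3.311
endloop
endfacet
facet normal -0.984 -0.041 -0.176
outer loop
vertex -3.422 3.311 -2.778
vertex -3.302 2.711 -3.311
vertex -3.625 1.987 -1.333
endloop
endfacet
facet normal -0.983 -0.042 -0.176
outer loop
vertex -3.625 1.987 -1.333
vertex -3.302 2.711 -3.311
vertex -3.504 1.387 -1.866
endloop
endfacet
facet normal -0.103 -0.672 0.733
outer loop
vertex -3.625 1.987 -1.333
vertex -3.504 1.387 -1.866
vertex -2.601 1.728 -1.427
endloop
endfacet
facet normal 0.102 0.672 -0.734
outer loop
vertex -3.302 2.711 -3.311
vertex -2.399 3.052 -2.873
vertex -2.652 2.311 -3.587
endloop
endfacet
facet normal -0.590 -0.553 -0.589
outer loop
vertex -3.302 2.711 -3.311
vertex -2.652 2.311 -3.587
vertex -3.504 1.387 -1.866
endloop
endfacet
facet normal -0.590 -0.553 -0.589
outer loop
vertex -3.504 1.387 -1.866
vertex -2.652 2.311 -3.587
vertex -2.854 0.987 -2.142
endloop
endfacet
facet normal -0.102 -0.672 0.733
outer loop
vertex -3.504 1.387 -1.866
vertex -2.854 0.987 -2.142
vertex -2.601 1.728 -1.427
endloop
endfacet
facet normal 0.104 0.672 -0.734
outer loop
vertex -2.652 2.311 -3.587
vertex -2.399 3.052 -2.873
vertex -1.854 2.344 -3.444
endloop
endfacet
facet normal 0.148 -0.739 -0.657
outer loop
vertex -2.652 2.311 -3.587
vertex -1.854 2.344 -3.444
vertex -2.854 0.987 -2.142
endloop
endfacet
facet normal 0.149 -0.740 -0.656
outer loop
vertex -2.854 0.987 -2.142
vertex -1.854 2.344 -3.444
vertex -2.057 1.021 -1.999
endloop
endfacet
facet normal -0.103 -0.672 0.733
outer loop
vertex -2.854 0.987 -2.142
vertex -2.057 1.021 -1.999
vertex -2.601 1.728 -1.427
endloop
endfacet
facet normal 0.102 0.671 -0.734
outer loop
vertex -1.854 2.344 -3.444
vertex -2.399 3.052 -2.873
vertex -1.375 2.793 -2.967
endloop
endfacet
facet normal 0.801 -0.494 -0.339
outer loop
vertex -1.854 2.344 -3.444
vertex -1.375 2.793 -2.967
vertex -2.057 1.021 -1.999
endloop
endfacet
facet normal 0.800 -0.494 -0.340
outer loop
vertex -2.057 1.021 -1.999
vertex -1.375 2.793 -2.967
vertex -1.578 1.469 -1.522
endloop
endfacet
facet normal -0.102 -0.672 0.734
outer loop
vertex -2.057 1.021 -1.999
vertex -1.578 1.469 -1.522
vertex -2.601 1.728 -1.427
endloop
endfacet
facet normal -0.438 0.617 -0.653
outer loop
vertex -3.648 3.509 1.375
vertex -2.427 4.742 1.72
vertex -2.484 2.771 -0.103
endloop
endfacet
facet normal -0.690 -0.698 -0.195
outer loop
vertex -2.133 2.278 0.42
vertex -3.648 3.509 1.375
vertex -2.484 2.771 -0.103
endloop
endfacet
facet normal -0.438 0.617 -0.653
outer loop
vertex -2.484 2.771 -0.103
vertex -2.427 4.742 1.72
vertex -1.263 4.005 0.243
endloop
endfacet
facet normal 0.576 -0.365 -0.731
outer loop
vertex -1.263 4.005 0.243
vertex -2.133 2.278 0.42
vertex -2.484 2.771 -0.103
endloop
endfacet
facet normal -0.576 0.366 0.731
outer loop
vertex -3.648 3.509 1.375
vertex -2.076 4.249 2.243
vertex -2.427 4.742 1.72
endloop
endfacet
facet normal -0.690 -0.697 -0.196
outer loop
vertex -3.297 3.015 1.897
vertex -3.648 3.509 1.375
vertex -2.133 2.278 0.42
endloop
endfacet
facet normal -0.576 0.364 0.732
outer loop
vertex -3.297 3.015 1.897
vertex -2.076 4.249 2.243
vertex -3.648 3.509 1.375
endloop
endfacet
facet normal 0.689 0.698 0.195
outer loop
vertex -2.427 4.742 1.72
vertex -2.076 4.249 2.243
vertex -1.263 4.005 0.243
endloop
endfacet
facet normal 0.575 -0.365 -0.732
outer loop
vertex -0.912 3.511 0.765
vertex -2.133 2.278 0.42
vertex -1.263 4.005 0.243
endloop
endfacet
facet normal 0.690 0.697 0.195
outer loop
vertex -1.263 4.005 0.243
vertex -2.076 4.249 2.243
vertex -0.912 3.511 0.765
endloop
endfacet
facet normal 0.438 -0.617 0.653
outer loop
vertex -0.912 3.511 0.765
vertex -3.297 3.015 1.897
vertex -2.133 2.278 0.42
endloop
endfacet
facet normal 0.438 -0.617 0.653
outer loop
vertex -2.076 4.249 2.243
vertex -3.297 3.015 1.897
vertex -0.912 3.511 0.765
endloop
endfacet

endsolid


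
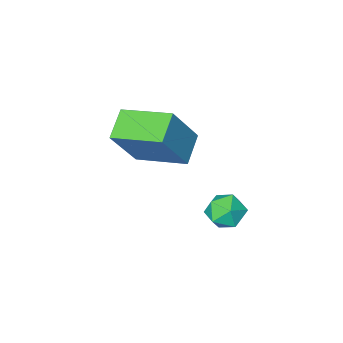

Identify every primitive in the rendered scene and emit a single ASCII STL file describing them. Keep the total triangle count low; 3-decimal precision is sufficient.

solid 
facet normal -0.677 -0.542 0.498
outer loop
vertex 2.399 -4.307 2.779
vertex 1.468 -2.754 3.205
vertex 1.346 -4.491 1.148
endloop
endfacet
facet normal 0.500 -0.835 -0.229
outer loop
vertex 2.152 -3.846 0.555
vertex 2.399 -4.307 2.779
vertex 1.346 -4.491 1.148
endloop
endfacet
facet normal -0.677 -0.542 0.498
outer loop
vertex 1.346 -4.491 1.148
vertex 1.468 -2.754 3.205
vertex 0.416 -2.938 1.573
endloop
endfacet
facet normal -0.540 -0.094 -0.836
outer loop
vertex 0.416 -2.938 1.573
vertex 2.152 -3.846 0.555
vertex 1.346 -4.491 1.148
endloop
endfacet
facet normal 0.540 0.094 0.836
outer loop
vertex 2.399 -4.307 2.779
vertex 2.274 -2.109 2.612
vertex 1.468 -2.754 3.205
endloop
endfacet
facet normal 0.501 -0.835 -0.229
outer loop
vertex 3.204 -3.662 2.187
vertex 2.399 -4.307 2.779
vertex 2.152 -3.846 0.555
endloop
endfacet
facet normal 0.540 0.094 0.837
outer loop
vertex 3.204 -3.662 2.187
vertex 2.274 -2.109 2.612
vertex 2.399 -4.307 2.779
endloop
endfacet
facet normal -0.500 0.835 0.228
outer loop
vertex 1.468 -2.754 3.205
vertex 2.274 -2.109 2.612
vertex 0.416 -2.938 1.573
endloop
endfacet
facet normal -0.540 -0.094 -0.837
outer loop
vertex 1.221 -2.293 0.981
vertex 2.152 -3.846 0.555
vertex 0.416 -2.938 1.573
endloop
endfacet
facet normal -0.501 0.835 0.229
outer loop
vertex 0.416 -2.938 1.573
vertex 2.274 -2.109 2.612
vertex 1.221 -2.293 0.981
endloop
endfacet
facet normal 0.677 0.542 -0.498
outer loop
vertex 1.221 -2.293 0.981
vertex 3.204 -3.662 2.187
vertex 2.152 -3.846 0.555
endloop
endfacet
facet normal 0.677 0.542 -0.498
outer loop
vertex 2.274 -2.109 2.612
vertex 3.204 -3.662 2.187
vertex 1.221 -2.293 0.981
endloop
endfacet
facet normal -0.948 0.249 -0.200
outer loop
vertex -0.261 -1.481 -1.926
vertex -0.496 -1.916 -1.353
vertex -0.33 -1.187 -1.232
endloop
endfacet
facet normal -0.504 0.776 -0.379
outer loop
vertex -0.261 -1.481 -1.926
vertex -0.33 -1.187 -1.232
vertex 0.267 -1.009 -1.661
endloop
endfacet
facet normal -0.037 0.521 -0.853
outer loop
vertex -0.261 -1.481 -1.926
vertex 0.267 -1.009 -1.661
vertex 0.471 -1.627 -2.047
endloop
endfacet
facet normal -0.193 -0.167 -0.967
outer loop
vertex -0.261 -1.481 -1.926
vertex 0.471 -1.627 -2.047
vertex -0.0 -2.188 -1.856
endloop
endfacet
facet normal -0.755 -0.335 -0.564
outer loop
vertex -0.261 -1.481 -1.926
vertex -0.0 -2.188 -1.856
vertex -0.496 -1.916 -1.353
endloop
endfacet
facet normal -0.141 0.968 0.206
outer loop
vertex 0.267 -1.009 -1.661
vertex -0.33 -1.187 -1.232
vertex 0.36 -1.152 -0.924
endloop
endfacet
facet normal -0.860 0.113 0.497
outer loop
vertex -0.33 -1.187 -1.232
vertex -0.496 -1.916 -1.353
vertex -0.111 -1.713 -0.733
endloop
endfacet
facet normal -0.549 -0.831 -0.092
outer loop
vertex -0.496 -1.916 -1.353
vertex -0.0 -2.188 -1.856
vertex 0.093 -2.331 -1.119
endloop
endfacet
facet normal 0.362 -0.558 -0.747
outer loop
vertex -0.0 -2.188 -1.856
vertex 0.471 -1.627 -2.047
vertex 0.69 -2.153 -1.548
endloop
endfacet
facet normal 0.614 0.554 -0.563
outer loop
vertex 0.471 -1.627 -2.047
vertex 0.267 -1.009 -1.661
vertex 0.856 -1.424 -1.427
endloop
endfacet
facet normal 0.193 0.167 0.967
outer loop
vertex 0.621 -1.859 -0.854
vertex 0.36 -1.152 -0.924
vertex -0.111 -1.713 -0.733
endloop
endfacet
facet normal 0.037 -0.521 0.853
outer loop
vertex 0.621 -1.859 -0.854
vertex -0.111 -1.713 -0.733
vertex 0.093 -2.331 -1.119
endloop
endfacet
facet normal 0.504 -0.776 0.379
outer loop
vertex 0.621 -1.859 -0.854
vertex 0.093 -2.331 -1.119
vertex 0.69 -2.153 -1.548
endloop
endfacet
facet normal 0.948 -0.249 0.200
outer loop
vertex 0.621 -1.859 -0.854
vertex 0.69 -2.153 -1.548
vertex 0.856 -1.424 -1.427
endloop
endfacet
facet normal 0.755 0.335 0.564
outer loop
vertex 0.621 -1.859 -0.854
vertex 0.856 -1.424 -1.427
vertex 0.36 -1.152 -0.924
endloop
endfacet
facet normal -0.362 0.558 0.747
outer loop
vertex -0.111 -1.713 -0.733
vertex 0.36 -1.152 -0.924
vertex -0.33 -1.187 -1.232
endloop
endfacet
facet normal -0.614 -0.554 0.563
outer loop
vertex 0.093 -2.331 -1.119
vertex -0.111 -1.713 -0.733
vertex -0.496 -1.916 -1.353
endloop
endfacet
facet normal 0.141 -0.968 -0.206
outer loop
vertex 0.69 -2.153 -1.548
vertex 0.093 -2.331 -1.119
vertex -0.0 -2.188 -1.856
endloop
endfacet
facet normal 0.860 -0.113 -0.497
outer loop
vertex 0.856 -1.424 -1.427
vertex 0.69 -2.153 -1.548
vertex 0.471 -1.627 -2.047
endloop
endfacet
facet normal 0.549 0.831 0.092
outer loop
vertex 0.36 -1.152 -0.924
vertex 0.856 -1.424 -1.427
vertex 0.267 -1.009 -1.661
endloop
endfacet

endsolid


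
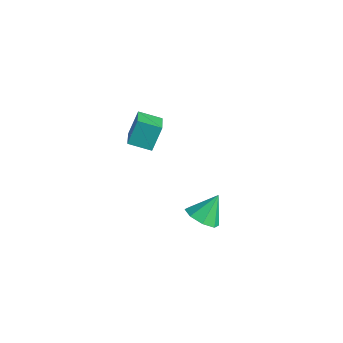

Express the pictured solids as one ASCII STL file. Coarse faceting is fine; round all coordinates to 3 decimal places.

solid 
facet normal -0.006 -0.626 -0.780
outer loop
vertex 3.888 -1.118 0.386
vertex 3.295 -1.634 0.805
vertex 3.245 -0.941 0.249
endloop
endfacet
facet normal 0.289 0.948 -0.131
outer loop
vertex 3.888 -1.118 0.386
vertex 3.245 -0.941 0.249
vertex 3.305 -0.726 1.935
endloop
endfacet
facet normal -0.006 -0.626 -0.780
outer loop
vertex 3.245 -0.941 0.249
vertex 3.295 -1.634 0.805
vertex 2.631 -1.169 0.437
endloop
endfacet
facet normal -0.374 0.922 -0.104
outer loop
vertex 3.245 -0.941 0.249
vertex 2.631 -1.169 0.437
vertex 3.305 -0.726 1.935
endloop
endfacet
facet normal -0.006 -0.626 -0.780
outer loop
vertex 2.631 -1.169 0.437
vertex 3.295 -1.634 0.805
vertex 2.407 -1.67 0.841
endloop
endfacet
facet normal -0.818 0.535 0.210
outer loop
vertex 2.631 -1.169 0.437
vertex 2.407 -1.67 0.841
vertex 3.305 -0.726 1.935
endloop
endfacet
facet normal -0.006 -0.627 -0.779
outer loop
vertex 2.407 -1.67 0.841
vertex 3.295 -1.634 0.805
vertex 2.703 -2.149 1.224
endloop
endfacet
facet normal -0.780 0.018 0.625
outer loop
vertex 2.407 -1.67 0.841
vertex 2.703 -2.149 1.224
vertex 3.305 -0.726 1.935
endloop
endfacet
facet normal -0.007 -0.626 -0.780
outer loop
vertex 2.703 -2.149 1.224
vertex 3.295 -1.634 0.805
vertex 3.346 -2.327 1.361
endloop
endfacet
facet normal -0.283 -0.330 0.900
outer loop
vertex 2.703 -2.149 1.224
vertex 3.346 -2.327 1.361
vertex 3.305 -0.726 1.935
endloop
endfacet
facet normal -0.008 -0.626 -0.780
outer loop
vertex 3.346 -2.327 1.361
vertex 3.295 -1.634 0.805
vertex 3.959 -2.099 1.172
endloop
endfacet
facet normal 0.382 -0.303 0.873
outer loop
vertex 3.346 -2.327 1.361
vertex 3.959 -2.099 1.172
vertex 3.305 -0.726 1.935
endloop
endfacet
facet normal -0.007 -0.626 -0.780
outer loop
vertex 3.959 -2.099 1.172
vertex 3.295 -1.634 0.805
vertex 4.184 -1.598 0.768
endloop
endfacet
facet normal 0.824 0.081 0.560
outer loop
vertex 3.959 -2.099 1.172
vertex 4.184 -1.598 0.768
vertex 3.305 -0.726 1.935
endloop
endfacet
facet normal -0.007 -0.625 -0.780
outer loop
vertex 4.184 -1.598 0.768
vertex 3.295 -1.634 0.805
vertex 3.888 -1.118 0.386
endloop
endfacet
facet normal 0.787 0.600 0.144
outer loop
vertex 4.184 -1.598 0.768
vertex 3.888 -1.118 0.386
vertex 3.305 -0.726 1.935
endloop
endfacet
facet normal -0.743 0.541 -0.395
outer loop
vertex -3.474 -0.333 2.629
vertex -2.673 0.493 2.254
vertex -3.331 -1.021 1.418
endloop
endfacet
facet normal -0.661 -0.683 0.310
outer loop
vertex -2.187 -1.853 2.026
vertex -3.474 -0.333 2.629
vertex -3.331 -1.021 1.418
endloop
endfacet
facet normal -0.743 0.541 -0.395
outer loop
vertex -3.331 -1.021 1.418
vertex -2.673 0.493 2.254
vertex -2.53 -0.195 1.043
endloop
endfacet
facet normal 0.102 -0.492 -0.865
outer loop
vertex -2.53 -0.195 1.043
vertex -2.187 -1.853 2.026
vertex -3.331 -1.021 1.418
endloop
endfacet
facet normal -0.102 0.492 0.865
outer loop
vertex -3.474 -0.333 2.629
vertex -1.529 -0.339 2.862
vertex -2.673 0.493 2.254
endloop
endfacet
facet normal -0.661 -0.683 0.310
outer loop
vertex -2.33 -1.165 3.237
vertex -3.474 -0.333 2.629
vertex -2.187 -1.853 2.026
endloop
endfacet
facet normal -0.102 0.492 0.865
outer loop
vertex -2.33 -1.165 3.237
vertex -1.529 -0.339 2.862
vertex -3.474 -0.333 2.629
endloop
endfacet
facet normal 0.661 0.683 -0.310
outer loop
vertex -2.673 0.493 2.254
vertex -1.529 -0.339 2.862
vertex -2.53 -0.195 1.043
endloop
endfacet
facet normal 0.102 -0.492 -0.865
outer loop
vertex -1.386 -1.027 1.651
vertex -2.187 -1.853 2.026
vertex -2.53 -0.195 1.043
endloop
endfacet
facet normal 0.661 0.683 -0.310
outer loop
vertex -2.53 -0.195 1.043
vertex -1.529 -0.339 2.862
vertex -1.386 -1.027 1.651
endloop
endfacet
facet normal 0.743 -0.541 0.395
outer loop
vertex -1.386 -1.027 1.651
vertex -2.33 -1.165 3.237
vertex -2.187 -1.853 2.026
endloop
endfacet
facet normal 0.743 -0.541 0.395
outer loop
vertex -1.529 -0.339 2.862
vertex -2.33 -1.165 3.237
vertex -1.386 -1.027 1.651
endloop
endfacet

endsolid


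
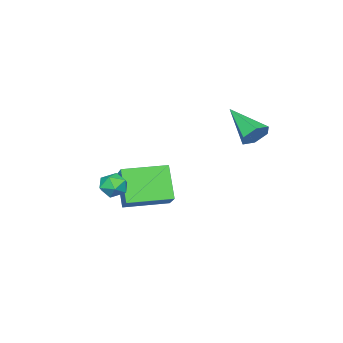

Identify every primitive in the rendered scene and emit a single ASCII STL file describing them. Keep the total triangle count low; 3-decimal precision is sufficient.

solid 
facet normal 0.255 0.833 -0.490
outer loop
vertex -2.626 -0.538 -0.55
vertex -3.016 -0.117 -0.037
vertex -2.272 -0.275 0.081
endloop
endfacet
facet normal 0.732 -0.669 -0.132
outer loop
vertex -2.626 -0.538 -0.55
vertex -2.272 -0.275 0.081
vertex -3.544 -1.843 0.977
endloop
endfacet
facet normal 0.255 0.834 -0.490
outer loop
vertex -2.272 -0.275 0.081
vertex -3.016 -0.117 -0.037
vertex -2.662 0.146 0.595
endloop
endfacet
facet normal 0.706 -0.182 0.684
outer loop
vertex -2.272 -0.275 0.081
vertex -2.662 0.146 0.595
vertex -3.544 -1.843 0.977
endloop
endfacet
facet normal 0.255 0.834 -0.490
outer loop
vertex -2.662 0.146 0.595
vertex -3.016 -0.117 -0.037
vertex -3.406 0.304 0.477
endloop
endfacet
facet normal -0.104 0.232 0.967
outer loop
vertex -2.662 0.146 0.595
vertex -3.406 0.304 0.477
vertex -3.544 -1.843 0.977
endloop
endfacet
facet normal 0.254 0.834 -0.490
outer loop
vertex -3.406 0.304 0.477
vertex -3.016 -0.117 -0.037
vertex -3.761 0.041 -0.155
endloop
endfacet
facet normal -0.888 0.158 0.433
outer loop
vertex -3.406 0.304 0.477
vertex -3.761 0.041 -0.155
vertex -3.544 -1.843 0.977
endloop
endfacet
facet normal 0.254 0.834 -0.489
outer loop
vertex -3.761 0.041 -0.155
vertex -3.016 -0.117 -0.037
vertex -3.37 -0.379 -0.668
endloop
endfacet
facet normal -0.861 -0.331 -0.386
outer loop
vertex -3.761 0.041 -0.155
vertex -3.37 -0.379 -0.668
vertex -3.544 -1.843 0.977
endloop
endfacet
facet normal 0.256 0.834 -0.490
outer loop
vertex -3.37 -0.379 -0.668
vertex -3.016 -0.117 -0.037
vertex -2.626 -0.538 -0.55
endloop
endfacet
facet normal -0.053 -0.743 -0.667
outer loop
vertex -3.37 -0.379 -0.668
vertex -2.626 -0.538 -0.55
vertex -3.544 -1.843 0.977
endloop
endfacet
facet normal -0.716 0.698 0.031
outer loop
vertex 0.093 -2.611 -1.344
vertex 0.831 -1.786 -2.889
vertex -0.848 -3.534 -2.286
endloop
endfacet
facet normal -0.388 -0.434 0.813
outer loop
vertex 0.669 -5.014 -2.351
vertex 0.093 -2.611 -1.344
vertex -0.848 -3.534 -2.286
endloop
endfacet
facet normal -0.716 0.698 0.031
outer loop
vertex -0.848 -3.534 -2.286
vertex 0.831 -1.786 -2.889
vertex -0.11 -2.709 -3.83
endloop
endfacet
facet normal -0.581 -0.570 -0.582
outer loop
vertex -0.11 -2.709 -3.83
vertex 0.669 -5.014 -2.351
vertex -0.848 -3.534 -2.286
endloop
endfacet
facet normal 0.581 0.570 0.582
outer loop
vertex 0.093 -2.611 -1.344
vertex 2.348 -3.266 -2.954
vertex 0.831 -1.786 -2.889
endloop
endfacet
facet normal -0.388 -0.434 0.813
outer loop
vertex 1.61 -4.091 -1.41
vertex 0.093 -2.611 -1.344
vertex 0.669 -5.014 -2.351
endloop
endfacet
facet normal 0.581 0.569 0.582
outer loop
vertex 1.61 -4.091 -1.41
vertex 2.348 -3.266 -2.954
vertex 0.093 -2.611 -1.344
endloop
endfacet
facet normal 0.388 0.434 -0.813
outer loop
vertex 0.831 -1.786 -2.889
vertex 2.348 -3.266 -2.954
vertex -0.11 -2.709 -3.83
endloop
endfacet
facet normal -0.581 -0.569 -0.582
outer loop
vertex 1.407 -4.189 -3.896
vertex 0.669 -5.014 -2.351
vertex -0.11 -2.709 -3.83
endloop
endfacet
facet normal 0.388 0.434 -0.813
outer loop
vertex -0.11 -2.709 -3.83
vertex 2.348 -3.266 -2.954
vertex 1.407 -4.189 -3.896
endloop
endfacet
facet normal 0.715 -0.698 -0.031
outer loop
vertex 1.407 -4.189 -3.896
vertex 1.61 -4.091 -1.41
vertex 0.669 -5.014 -2.351
endloop
endfacet
facet normal 0.716 -0.698 -0.031
outer loop
vertex 2.348 -3.266 -2.954
vertex 1.61 -4.091 -1.41
vertex 1.407 -4.189 -3.896
endloop
endfacet
facet normal -0.945 -0.202 0.258
outer loop
vertex 2.288 -3.258 -1.718
vertex 2.422 -3.968 -1.783
vertex 2.525 -3.636 -1.146
endloop
endfacet
facet normal -0.720 0.403 0.565
outer loop
vertex 2.288 -3.258 -1.718
vertex 2.525 -3.636 -1.146
vertex 2.791 -2.974 -1.279
endloop
endfacet
facet normal -0.521 0.852 0.046
outer loop
vertex 2.288 -3.258 -1.718
vertex 2.791 -2.974 -1.279
vertex 2.853 -2.897 -1.997
endloop
endfacet
facet normal -0.622 0.526 -0.580
outer loop
vertex 2.288 -3.258 -1.718
vertex 2.853 -2.897 -1.997
vertex 2.625 -3.511 -2.309
endloop
endfacet
facet normal -0.884 -0.126 -0.450
outer loop
vertex 2.288 -3.258 -1.718
vertex 2.625 -3.511 -2.309
vertex 2.422 -3.968 -1.783
endloop
endfacet
facet normal -0.146 0.251 0.957
outer loop
vertex 2.791 -2.974 -1.279
vertex 2.525 -3.636 -1.146
vertex 3.235 -3.509 -1.071
endloop
endfacet
facet normal -0.508 -0.727 0.461
outer loop
vertex 2.525 -3.636 -1.146
vertex 2.422 -3.968 -1.783
vertex 3.007 -4.123 -1.383
endloop
endfacet
facet normal -0.409 -0.605 -0.683
outer loop
vertex 2.422 -3.968 -1.783
vertex 2.625 -3.511 -2.309
vertex 3.069 -4.046 -2.101
endloop
endfacet
facet normal 0.014 0.449 -0.894
outer loop
vertex 2.625 -3.511 -2.309
vertex 2.853 -2.897 -1.997
vertex 3.335 -3.384 -2.234
endloop
endfacet
facet normal 0.177 0.977 0.120
outer loop
vertex 2.853 -2.897 -1.997
vertex 2.791 -2.974 -1.279
vertex 3.438 -3.052 -1.597
endloop
endfacet
facet normal 0.622 -0.526 0.580
outer loop
vertex 3.572 -3.762 -1.662
vertex 3.235 -3.509 -1.071
vertex 3.007 -4.123 -1.383
endloop
endfacet
facet normal 0.521 -0.852 -0.046
outer loop
vertex 3.572 -3.762 -1.662
vertex 3.007 -4.123 -1.383
vertex 3.069 -4.046 -2.101
endloop
endfacet
facet normal 0.720 -0.403 -0.565
outer loop
vertex 3.572 -3.762 -1.662
vertex 3.069 -4.046 -2.101
vertex 3.335 -3.384 -2.234
endloop
endfacet
facet normal 0.945 0.202 -0.258
outer loop
vertex 3.572 -3.762 -1.662
vertex 3.335 -3.384 -2.234
vertex 3.438 -3.052 -1.597
endloop
endfacet
facet normal 0.884 0.126 0.450
outer loop
vertex 3.572 -3.762 -1.662
vertex 3.438 -3.052 -1.597
vertex 3.235 -3.509 -1.071
endloop
endfacet
facet normal -0.014 -0.449 0.894
outer loop
vertex 3.007 -4.123 -1.383
vertex 3.235 -3.509 -1.071
vertex 2.525 -3.636 -1.146
endloop
endfacet
facet normal -0.177 -0.977 -0.120
outer loop
vertex 3.069 -4.046 -2.101
vertex 3.007 -4.123 -1.383
vertex 2.422 -3.968 -1.783
endloop
endfacet
facet normal 0.146 -0.251 -0.957
outer loop
vertex 3.335 -3.384 -2.234
vertex 3.069 -4.046 -2.101
vertex 2.625 -3.511 -2.309
endloop
endfacet
facet normal 0.508 0.727 -0.461
outer loop
vertex 3.438 -3.052 -1.597
vertex 3.335 -3.384 -2.234
vertex 2.853 -2.897 -1.997
endloop
endfacet
facet normal 0.409 0.605 0.683
outer loop
vertex 3.235 -3.509 -1.071
vertex 3.438 -3.052 -1.597
vertex 2.791 -2.974 -1.279
endloop
endfacet

endsolid
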